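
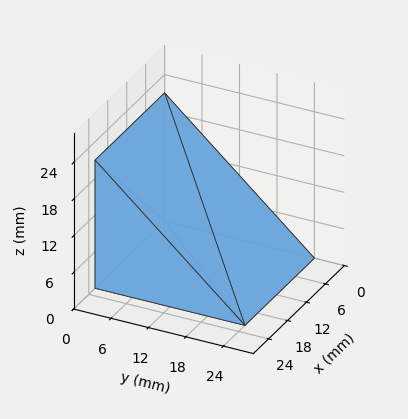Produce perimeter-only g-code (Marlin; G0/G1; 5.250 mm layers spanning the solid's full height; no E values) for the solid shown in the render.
Reading the render: the shape is a wedge (ramp): 22 × 24 mm base, rising to 21 mm along the y=0 edge and sloping linearly to z=0 at y=24 (dimensions read to the nearest mm from the axis ticks). For the g-code, the solid's height is divided into equal slices at the stated Δz and each level perimeter traced with G1 moves after a G0 lift.

; perimeter-only toolpath
G21 ; units = mm
G90 ; absolute positioning
G28 ; home
; layer 1
G0 Z5.250
G0 X0.000 Y0.000
G1 X22.000 Y0.000
G1 X22.000 Y18.000
G1 X0.000 Y18.000
G1 X0.000 Y0.000
; layer 2
G0 Z10.500
G0 X0.000 Y0.000
G1 X22.000 Y0.000
G1 X22.000 Y12.000
G1 X0.000 Y12.000
G1 X0.000 Y0.000
; layer 3
G0 Z15.750
G0 X0.000 Y0.000
G1 X22.000 Y0.000
G1 X22.000 Y6.000
G1 X0.000 Y6.000
G1 X0.000 Y0.000
M2 ; end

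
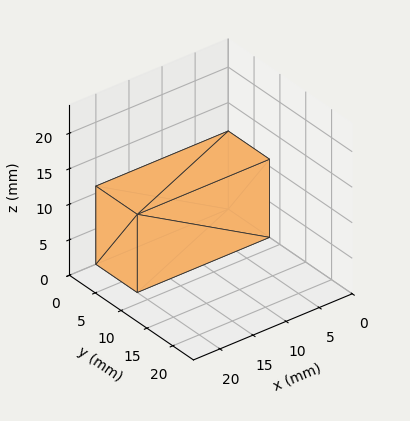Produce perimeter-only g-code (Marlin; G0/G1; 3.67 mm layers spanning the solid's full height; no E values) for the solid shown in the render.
Reading the render: the shape is a rectangular box, roughly 20 × 8 mm footprint and 11 mm tall (dimensions read to the nearest mm from the axis ticks). For the g-code, the solid's height is divided into equal slices at the stated Δz and each level perimeter traced with G1 moves after a G0 lift.

; perimeter-only toolpath
G21 ; units = mm
G90 ; absolute positioning
G28 ; home
; layer 1
G0 Z3.67
G0 X0.00 Y0.00
G1 X20.00 Y0.00
G1 X20.00 Y8.00
G1 X0.00 Y8.00
G1 X0.00 Y0.00
; layer 2
G0 Z7.33
G0 X0.00 Y0.00
G1 X20.00 Y0.00
G1 X20.00 Y8.00
G1 X0.00 Y8.00
G1 X0.00 Y0.00
; layer 3
G0 Z11.00
G0 X0.00 Y0.00
G1 X20.00 Y0.00
G1 X20.00 Y8.00
G1 X0.00 Y8.00
G1 X0.00 Y0.00
M2 ; end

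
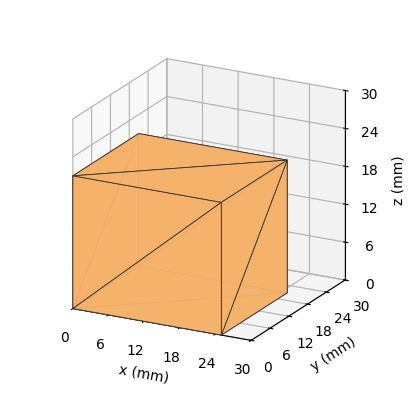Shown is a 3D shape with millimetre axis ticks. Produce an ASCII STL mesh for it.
Reading the render: the shape is a rectangular box, roughly 25 × 21 mm footprint and 21 mm tall (dimensions read to the nearest mm from the axis ticks). For the STL, each face is triangulated and given an outward normal.

solid part
  facet normal 0.0000 0.0000 -1.0000
    outer loop
      vertex 25.0 21.0 0.0
      vertex 25.0 0.0 0.0
      vertex 0.0 0.0 0.0
    endloop
  endfacet
  facet normal 0.0000 0.0000 -1.0000
    outer loop
      vertex 0.0 21.0 0.0
      vertex 25.0 21.0 0.0
      vertex 0.0 0.0 0.0
    endloop
  endfacet
  facet normal 0.0000 0.0000 1.0000
    outer loop
      vertex 0.0 0.0 21.0
      vertex 25.0 0.0 21.0
      vertex 25.0 21.0 21.0
    endloop
  endfacet
  facet normal 0.0000 0.0000 1.0000
    outer loop
      vertex 0.0 0.0 21.0
      vertex 25.0 21.0 21.0
      vertex 0.0 21.0 21.0
    endloop
  endfacet
  facet normal 0.0000 -1.0000 0.0000
    outer loop
      vertex 0.0 0.0 0.0
      vertex 25.0 0.0 0.0
      vertex 25.0 0.0 21.0
    endloop
  endfacet
  facet normal 0.0000 -1.0000 0.0000
    outer loop
      vertex 0.0 0.0 0.0
      vertex 25.0 0.0 21.0
      vertex 0.0 0.0 21.0
    endloop
  endfacet
  facet normal 0.0000 1.0000 0.0000
    outer loop
      vertex 25.0 21.0 21.0
      vertex 25.0 21.0 0.0
      vertex 0.0 21.0 0.0
    endloop
  endfacet
  facet normal 0.0000 1.0000 0.0000
    outer loop
      vertex 0.0 21.0 21.0
      vertex 25.0 21.0 21.0
      vertex 0.0 21.0 0.0
    endloop
  endfacet
  facet normal -1.0000 0.0000 0.0000
    outer loop
      vertex 0.0 21.0 21.0
      vertex 0.0 21.0 0.0
      vertex 0.0 0.0 0.0
    endloop
  endfacet
  facet normal -1.0000 0.0000 0.0000
    outer loop
      vertex 0.0 0.0 21.0
      vertex 0.0 21.0 21.0
      vertex 0.0 0.0 0.0
    endloop
  endfacet
  facet normal 1.0000 0.0000 0.0000
    outer loop
      vertex 25.0 0.0 0.0
      vertex 25.0 21.0 0.0
      vertex 25.0 21.0 21.0
    endloop
  endfacet
  facet normal 1.0000 0.0000 0.0000
    outer loop
      vertex 25.0 0.0 0.0
      vertex 25.0 21.0 21.0
      vertex 25.0 0.0 21.0
    endloop
  endfacet
endsolid part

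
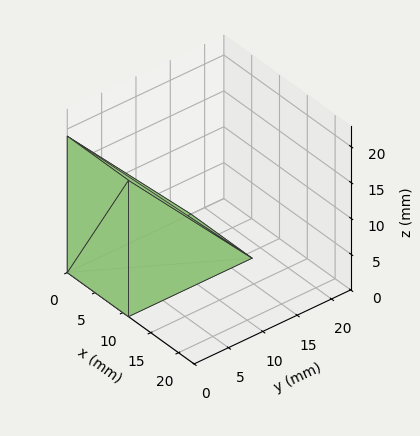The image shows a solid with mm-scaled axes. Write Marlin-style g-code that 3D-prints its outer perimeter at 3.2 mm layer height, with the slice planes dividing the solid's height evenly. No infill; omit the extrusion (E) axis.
Reading the render: the shape is a wedge (ramp): 11 × 18 mm base, rising to 19 mm along the y=0 edge and sloping linearly to z=0 at y=18 (dimensions read to the nearest mm from the axis ticks). For the g-code, the solid's height is divided into equal slices at the stated Δz and each level perimeter traced with G1 moves after a G0 lift.

; perimeter-only toolpath
G21 ; units = mm
G90 ; absolute positioning
G28 ; home
; layer 1
G0 Z3.2
G0 X0.0 Y0.0
G1 X11.0 Y0.0
G1 X11.0 Y15.0
G1 X0.0 Y15.0
G1 X0.0 Y0.0
; layer 2
G0 Z6.3
G0 X0.0 Y0.0
G1 X11.0 Y0.0
G1 X11.0 Y12.0
G1 X0.0 Y12.0
G1 X0.0 Y0.0
; layer 3
G0 Z9.5
G0 X0.0 Y0.0
G1 X11.0 Y0.0
G1 X11.0 Y9.0
G1 X0.0 Y9.0
G1 X0.0 Y0.0
; layer 4
G0 Z12.7
G0 X0.0 Y0.0
G1 X11.0 Y0.0
G1 X11.0 Y6.0
G1 X0.0 Y6.0
G1 X0.0 Y0.0
; layer 5
G0 Z15.8
G0 X0.0 Y0.0
G1 X11.0 Y0.0
G1 X11.0 Y3.0
G1 X0.0 Y3.0
G1 X0.0 Y0.0
M2 ; end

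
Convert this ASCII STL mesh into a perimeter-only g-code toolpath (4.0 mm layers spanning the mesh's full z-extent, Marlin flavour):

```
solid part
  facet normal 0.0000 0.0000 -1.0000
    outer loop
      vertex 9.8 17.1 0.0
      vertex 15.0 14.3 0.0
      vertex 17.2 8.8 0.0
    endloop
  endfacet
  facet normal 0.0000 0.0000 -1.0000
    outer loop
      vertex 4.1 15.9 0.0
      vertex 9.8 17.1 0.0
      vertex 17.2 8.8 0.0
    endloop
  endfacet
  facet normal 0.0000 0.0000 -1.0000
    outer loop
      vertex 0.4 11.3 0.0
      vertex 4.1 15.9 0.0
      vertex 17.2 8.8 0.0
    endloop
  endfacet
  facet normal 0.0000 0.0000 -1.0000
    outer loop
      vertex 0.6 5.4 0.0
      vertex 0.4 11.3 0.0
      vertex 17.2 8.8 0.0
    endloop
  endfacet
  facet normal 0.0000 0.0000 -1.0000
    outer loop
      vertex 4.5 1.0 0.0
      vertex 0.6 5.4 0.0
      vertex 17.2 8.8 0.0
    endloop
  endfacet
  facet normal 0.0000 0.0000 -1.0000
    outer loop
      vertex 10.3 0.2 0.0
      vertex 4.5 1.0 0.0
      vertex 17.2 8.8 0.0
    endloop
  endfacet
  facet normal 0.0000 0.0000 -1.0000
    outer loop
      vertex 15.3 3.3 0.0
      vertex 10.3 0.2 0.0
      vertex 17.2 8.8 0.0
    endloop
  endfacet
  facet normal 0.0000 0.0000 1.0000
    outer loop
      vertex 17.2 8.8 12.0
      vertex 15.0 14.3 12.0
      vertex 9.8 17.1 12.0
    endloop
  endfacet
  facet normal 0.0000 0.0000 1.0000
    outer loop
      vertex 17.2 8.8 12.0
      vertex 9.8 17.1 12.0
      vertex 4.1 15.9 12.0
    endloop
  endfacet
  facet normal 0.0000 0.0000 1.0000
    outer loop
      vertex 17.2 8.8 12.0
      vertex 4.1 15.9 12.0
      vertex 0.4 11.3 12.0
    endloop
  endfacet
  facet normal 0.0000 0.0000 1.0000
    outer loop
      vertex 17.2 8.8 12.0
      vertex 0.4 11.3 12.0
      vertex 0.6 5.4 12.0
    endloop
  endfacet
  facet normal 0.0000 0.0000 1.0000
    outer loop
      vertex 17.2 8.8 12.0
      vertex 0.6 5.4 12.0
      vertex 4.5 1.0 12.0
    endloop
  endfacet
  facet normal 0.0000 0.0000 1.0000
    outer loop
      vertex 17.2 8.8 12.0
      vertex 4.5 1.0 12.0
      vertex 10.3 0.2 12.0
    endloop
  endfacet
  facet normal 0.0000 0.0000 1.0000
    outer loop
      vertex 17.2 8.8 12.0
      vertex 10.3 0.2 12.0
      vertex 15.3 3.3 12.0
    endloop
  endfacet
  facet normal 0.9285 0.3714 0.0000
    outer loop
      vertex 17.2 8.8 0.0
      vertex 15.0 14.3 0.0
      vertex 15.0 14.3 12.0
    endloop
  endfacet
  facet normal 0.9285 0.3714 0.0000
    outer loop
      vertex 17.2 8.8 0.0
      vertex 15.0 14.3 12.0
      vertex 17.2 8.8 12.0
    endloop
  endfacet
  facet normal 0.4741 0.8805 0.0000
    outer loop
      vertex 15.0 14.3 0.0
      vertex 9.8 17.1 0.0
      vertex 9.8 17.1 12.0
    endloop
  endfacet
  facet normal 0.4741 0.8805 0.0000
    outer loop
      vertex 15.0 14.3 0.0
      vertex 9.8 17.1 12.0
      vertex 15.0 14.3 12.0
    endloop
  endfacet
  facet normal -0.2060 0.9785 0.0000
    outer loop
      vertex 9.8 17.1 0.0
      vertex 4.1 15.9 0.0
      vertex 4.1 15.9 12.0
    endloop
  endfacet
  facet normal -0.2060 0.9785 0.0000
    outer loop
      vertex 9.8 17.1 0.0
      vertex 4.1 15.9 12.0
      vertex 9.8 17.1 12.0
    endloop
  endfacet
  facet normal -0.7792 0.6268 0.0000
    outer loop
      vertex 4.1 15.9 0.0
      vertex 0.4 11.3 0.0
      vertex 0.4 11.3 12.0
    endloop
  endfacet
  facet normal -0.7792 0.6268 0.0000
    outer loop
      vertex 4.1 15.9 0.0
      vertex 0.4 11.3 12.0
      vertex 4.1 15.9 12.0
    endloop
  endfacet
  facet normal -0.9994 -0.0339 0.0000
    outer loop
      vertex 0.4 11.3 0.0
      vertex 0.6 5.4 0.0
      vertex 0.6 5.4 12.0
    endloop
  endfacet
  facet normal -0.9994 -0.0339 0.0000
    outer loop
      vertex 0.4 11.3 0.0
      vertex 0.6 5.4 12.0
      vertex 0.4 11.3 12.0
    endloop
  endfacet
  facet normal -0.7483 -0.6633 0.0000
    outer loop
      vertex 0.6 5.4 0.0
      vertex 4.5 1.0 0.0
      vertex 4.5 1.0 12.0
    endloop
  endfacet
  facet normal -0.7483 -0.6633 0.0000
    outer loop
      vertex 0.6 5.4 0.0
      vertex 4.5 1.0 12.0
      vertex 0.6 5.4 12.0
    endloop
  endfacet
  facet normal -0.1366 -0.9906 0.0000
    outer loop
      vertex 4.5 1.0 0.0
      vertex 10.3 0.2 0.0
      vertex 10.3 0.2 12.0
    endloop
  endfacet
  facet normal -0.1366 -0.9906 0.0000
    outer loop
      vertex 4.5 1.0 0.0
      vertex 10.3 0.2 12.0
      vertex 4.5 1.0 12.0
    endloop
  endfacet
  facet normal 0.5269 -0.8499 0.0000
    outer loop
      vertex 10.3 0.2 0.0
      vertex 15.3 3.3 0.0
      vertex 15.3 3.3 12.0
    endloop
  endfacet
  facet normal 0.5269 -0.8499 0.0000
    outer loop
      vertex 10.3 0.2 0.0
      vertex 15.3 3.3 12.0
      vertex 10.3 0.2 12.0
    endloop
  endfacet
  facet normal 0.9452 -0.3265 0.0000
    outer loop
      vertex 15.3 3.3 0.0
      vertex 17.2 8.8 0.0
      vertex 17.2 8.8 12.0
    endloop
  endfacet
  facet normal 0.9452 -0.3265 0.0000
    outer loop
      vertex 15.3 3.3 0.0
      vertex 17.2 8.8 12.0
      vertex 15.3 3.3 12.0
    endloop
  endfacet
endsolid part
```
; perimeter-only toolpath
G21 ; units = mm
G90 ; absolute positioning
G28 ; home
; layer 1
G0 Z4.0
G0 X17.2 Y8.8
G1 X15.0 Y14.3
G1 X9.8 Y17.1
G1 X4.1 Y15.9
G1 X0.4 Y11.3
G1 X0.6 Y5.4
G1 X4.5 Y1.0
G1 X10.3 Y0.2
G1 X15.3 Y3.3
G1 X17.2 Y8.8
; layer 2
G0 Z8.0
G0 X17.2 Y8.8
G1 X15.0 Y14.3
G1 X9.8 Y17.1
G1 X4.1 Y15.9
G1 X0.4 Y11.3
G1 X0.6 Y5.4
G1 X4.5 Y1.0
G1 X10.3 Y0.2
G1 X15.3 Y3.3
G1 X17.2 Y8.8
; layer 3
G0 Z12.0
G0 X17.2 Y8.8
G1 X15.0 Y14.3
G1 X9.8 Y17.1
G1 X4.1 Y15.9
G1 X0.4 Y11.3
G1 X0.6 Y5.4
G1 X4.5 Y1.0
G1 X10.3 Y0.2
G1 X15.3 Y3.3
G1 X17.2 Y8.8
M2 ; end

The solid is a regular 9-sided prism (a cylinder approximated with 9 flat sides), circumscribed radius ≈ 8.6 mm, height ≈ 12 mm. Slicing at Δz = 4.0 mm — 3 equal slices spanning the solid's height, so layer i sits at z = i·h/3 — gives 3 non-empty perimeters. Each is a 9-segment closed polygon; G0 lifts to the layer z and rapids to the start vertex, then G1 traces the edges.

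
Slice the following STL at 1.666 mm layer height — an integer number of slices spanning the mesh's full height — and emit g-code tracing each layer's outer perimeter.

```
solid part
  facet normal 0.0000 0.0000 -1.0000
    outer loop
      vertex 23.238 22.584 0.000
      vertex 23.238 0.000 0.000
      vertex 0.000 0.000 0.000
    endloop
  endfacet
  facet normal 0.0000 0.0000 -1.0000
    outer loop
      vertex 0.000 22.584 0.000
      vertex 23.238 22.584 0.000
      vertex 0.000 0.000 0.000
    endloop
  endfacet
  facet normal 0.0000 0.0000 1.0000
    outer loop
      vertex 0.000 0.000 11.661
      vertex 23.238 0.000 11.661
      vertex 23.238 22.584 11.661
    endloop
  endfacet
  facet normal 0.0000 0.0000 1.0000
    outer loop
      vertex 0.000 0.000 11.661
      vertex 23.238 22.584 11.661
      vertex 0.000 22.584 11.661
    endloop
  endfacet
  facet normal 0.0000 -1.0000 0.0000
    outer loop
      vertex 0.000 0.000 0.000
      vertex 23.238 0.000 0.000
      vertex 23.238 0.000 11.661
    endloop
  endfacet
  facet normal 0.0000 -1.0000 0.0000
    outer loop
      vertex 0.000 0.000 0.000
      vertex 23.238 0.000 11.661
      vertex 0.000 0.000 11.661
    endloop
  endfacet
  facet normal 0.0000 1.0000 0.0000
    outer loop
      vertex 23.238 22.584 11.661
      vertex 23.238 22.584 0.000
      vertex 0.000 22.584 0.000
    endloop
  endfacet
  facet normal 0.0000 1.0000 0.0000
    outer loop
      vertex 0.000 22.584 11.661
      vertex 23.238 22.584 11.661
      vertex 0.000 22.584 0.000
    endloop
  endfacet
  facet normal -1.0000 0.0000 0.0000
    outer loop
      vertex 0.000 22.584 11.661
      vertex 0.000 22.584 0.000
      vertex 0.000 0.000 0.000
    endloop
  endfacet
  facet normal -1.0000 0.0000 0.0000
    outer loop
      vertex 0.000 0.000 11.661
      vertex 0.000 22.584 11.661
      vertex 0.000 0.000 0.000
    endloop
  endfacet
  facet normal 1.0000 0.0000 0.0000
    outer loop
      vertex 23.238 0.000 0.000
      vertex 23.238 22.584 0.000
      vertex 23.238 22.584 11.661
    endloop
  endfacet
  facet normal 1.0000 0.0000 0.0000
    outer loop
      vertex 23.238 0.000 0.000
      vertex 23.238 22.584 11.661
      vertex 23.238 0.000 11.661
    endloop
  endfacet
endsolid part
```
; perimeter-only toolpath
G21 ; units = mm
G90 ; absolute positioning
G28 ; home
; layer 1
G0 Z1.666
G0 X0.000 Y0.000
G1 X23.238 Y0.000
G1 X23.238 Y22.584
G1 X0.000 Y22.584
G1 X0.000 Y0.000
; layer 2
G0 Z3.332
G0 X0.000 Y0.000
G1 X23.238 Y0.000
G1 X23.238 Y22.584
G1 X0.000 Y22.584
G1 X0.000 Y0.000
; layer 3
G0 Z4.998
G0 X0.000 Y0.000
G1 X23.238 Y0.000
G1 X23.238 Y22.584
G1 X0.000 Y22.584
G1 X0.000 Y0.000
; layer 4
G0 Z6.663
G0 X0.000 Y0.000
G1 X23.238 Y0.000
G1 X23.238 Y22.584
G1 X0.000 Y22.584
G1 X0.000 Y0.000
; layer 5
G0 Z8.329
G0 X0.000 Y0.000
G1 X23.238 Y0.000
G1 X23.238 Y22.584
G1 X0.000 Y22.584
G1 X0.000 Y0.000
; layer 6
G0 Z9.995
G0 X0.000 Y0.000
G1 X23.238 Y0.000
G1 X23.238 Y22.584
G1 X0.000 Y22.584
G1 X0.000 Y0.000
; layer 7
G0 Z11.661
G0 X0.000 Y0.000
G1 X23.238 Y0.000
G1 X23.238 Y22.584
G1 X0.000 Y22.584
G1 X0.000 Y0.000
M2 ; end

The solid is a rectangular box, roughly 23.2 × 22.6 mm footprint and 11.7 mm tall. Slicing at Δz = 1.666 mm — 7 equal slices spanning the solid's height, so layer i sits at z = i·h/7 — gives 7 non-empty perimeters. Each is a 4-segment closed polygon; G0 lifts to the layer z and rapids to the start vertex, then G1 traces the edges.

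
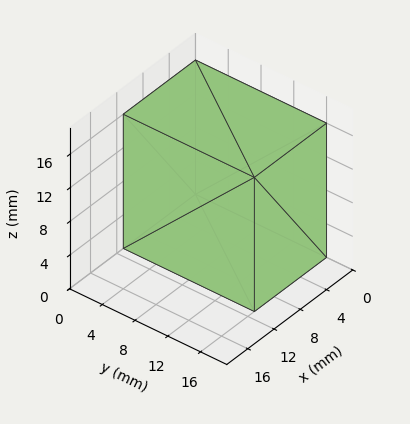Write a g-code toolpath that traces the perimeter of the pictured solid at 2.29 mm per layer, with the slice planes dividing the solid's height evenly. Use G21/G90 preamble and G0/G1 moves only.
Reading the render: the shape is a rectangular box, roughly 11 × 16 mm footprint and 16 mm tall (dimensions read to the nearest mm from the axis ticks). For the g-code, the solid's height is divided into equal slices at the stated Δz and each level perimeter traced with G1 moves after a G0 lift.

; perimeter-only toolpath
G21 ; units = mm
G90 ; absolute positioning
G28 ; home
; layer 1
G0 Z2.29
G0 X0.00 Y0.00
G1 X11.00 Y0.00
G1 X11.00 Y16.00
G1 X0.00 Y16.00
G1 X0.00 Y0.00
; layer 2
G0 Z4.57
G0 X0.00 Y0.00
G1 X11.00 Y0.00
G1 X11.00 Y16.00
G1 X0.00 Y16.00
G1 X0.00 Y0.00
; layer 3
G0 Z6.86
G0 X0.00 Y0.00
G1 X11.00 Y0.00
G1 X11.00 Y16.00
G1 X0.00 Y16.00
G1 X0.00 Y0.00
; layer 4
G0 Z9.14
G0 X0.00 Y0.00
G1 X11.00 Y0.00
G1 X11.00 Y16.00
G1 X0.00 Y16.00
G1 X0.00 Y0.00
; layer 5
G0 Z11.43
G0 X0.00 Y0.00
G1 X11.00 Y0.00
G1 X11.00 Y16.00
G1 X0.00 Y16.00
G1 X0.00 Y0.00
; layer 6
G0 Z13.71
G0 X0.00 Y0.00
G1 X11.00 Y0.00
G1 X11.00 Y16.00
G1 X0.00 Y16.00
G1 X0.00 Y0.00
; layer 7
G0 Z16.00
G0 X0.00 Y0.00
G1 X11.00 Y0.00
G1 X11.00 Y16.00
G1 X0.00 Y16.00
G1 X0.00 Y0.00
M2 ; end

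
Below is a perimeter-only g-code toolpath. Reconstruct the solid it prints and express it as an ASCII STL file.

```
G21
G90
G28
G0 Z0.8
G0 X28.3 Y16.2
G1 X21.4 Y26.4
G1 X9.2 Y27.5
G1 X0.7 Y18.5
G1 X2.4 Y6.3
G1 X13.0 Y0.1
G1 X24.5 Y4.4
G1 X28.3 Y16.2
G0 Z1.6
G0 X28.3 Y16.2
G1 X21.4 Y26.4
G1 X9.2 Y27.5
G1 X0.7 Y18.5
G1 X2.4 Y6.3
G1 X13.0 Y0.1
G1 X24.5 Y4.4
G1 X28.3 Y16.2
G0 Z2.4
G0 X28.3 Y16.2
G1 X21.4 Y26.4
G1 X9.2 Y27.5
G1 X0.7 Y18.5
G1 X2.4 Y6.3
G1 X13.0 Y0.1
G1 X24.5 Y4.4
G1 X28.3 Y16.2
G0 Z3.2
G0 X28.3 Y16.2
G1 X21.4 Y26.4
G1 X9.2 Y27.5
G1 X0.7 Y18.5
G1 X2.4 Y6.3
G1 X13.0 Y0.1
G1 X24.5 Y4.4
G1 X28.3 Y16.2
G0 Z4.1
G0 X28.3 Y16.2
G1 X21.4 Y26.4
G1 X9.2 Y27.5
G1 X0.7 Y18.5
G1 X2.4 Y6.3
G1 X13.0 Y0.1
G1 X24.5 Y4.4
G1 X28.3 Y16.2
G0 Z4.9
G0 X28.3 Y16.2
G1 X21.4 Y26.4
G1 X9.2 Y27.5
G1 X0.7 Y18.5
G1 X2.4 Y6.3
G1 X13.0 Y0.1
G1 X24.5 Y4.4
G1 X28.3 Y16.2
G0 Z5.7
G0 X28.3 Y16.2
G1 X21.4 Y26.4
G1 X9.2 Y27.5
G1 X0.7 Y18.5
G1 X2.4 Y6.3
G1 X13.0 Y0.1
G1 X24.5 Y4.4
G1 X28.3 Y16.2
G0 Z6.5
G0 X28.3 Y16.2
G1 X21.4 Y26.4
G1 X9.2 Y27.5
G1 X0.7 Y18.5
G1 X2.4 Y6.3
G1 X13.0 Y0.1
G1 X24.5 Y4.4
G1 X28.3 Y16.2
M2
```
solid part
  facet normal 0.0000 0.0000 -1.0000
    outer loop
      vertex 9.2 27.5 0.0
      vertex 21.4 26.4 0.0
      vertex 28.3 16.2 0.0
    endloop
  endfacet
  facet normal 0.0000 0.0000 -1.0000
    outer loop
      vertex 0.7 18.5 0.0
      vertex 9.2 27.5 0.0
      vertex 28.3 16.2 0.0
    endloop
  endfacet
  facet normal 0.0000 0.0000 -1.0000
    outer loop
      vertex 2.4 6.3 0.0
      vertex 0.7 18.5 0.0
      vertex 28.3 16.2 0.0
    endloop
  endfacet
  facet normal 0.0000 0.0000 -1.0000
    outer loop
      vertex 13.0 0.1 0.0
      vertex 2.4 6.3 0.0
      vertex 28.3 16.2 0.0
    endloop
  endfacet
  facet normal 0.0000 0.0000 -1.0000
    outer loop
      vertex 24.5 4.4 0.0
      vertex 13.0 0.1 0.0
      vertex 28.3 16.2 0.0
    endloop
  endfacet
  facet normal 0.0000 0.0000 1.0000
    outer loop
      vertex 28.3 16.2 6.5
      vertex 21.4 26.4 6.5
      vertex 9.2 27.5 6.5
    endloop
  endfacet
  facet normal 0.0000 0.0000 1.0000
    outer loop
      vertex 28.3 16.2 6.5
      vertex 9.2 27.5 6.5
      vertex 0.7 18.5 6.5
    endloop
  endfacet
  facet normal 0.0000 0.0000 1.0000
    outer loop
      vertex 28.3 16.2 6.5
      vertex 0.7 18.5 6.5
      vertex 2.4 6.3 6.5
    endloop
  endfacet
  facet normal 0.0000 0.0000 1.0000
    outer loop
      vertex 28.3 16.2 6.5
      vertex 2.4 6.3 6.5
      vertex 13.0 0.1 6.5
    endloop
  endfacet
  facet normal 0.0000 0.0000 1.0000
    outer loop
      vertex 28.3 16.2 6.5
      vertex 13.0 0.1 6.5
      vertex 24.5 4.4 6.5
    endloop
  endfacet
  facet normal 0.8283 0.5603 0.0000
    outer loop
      vertex 28.3 16.2 0.0
      vertex 21.4 26.4 0.0
      vertex 21.4 26.4 6.5
    endloop
  endfacet
  facet normal 0.8283 0.5603 0.0000
    outer loop
      vertex 28.3 16.2 0.0
      vertex 21.4 26.4 6.5
      vertex 28.3 16.2 6.5
    endloop
  endfacet
  facet normal 0.0898 0.9960 0.0000
    outer loop
      vertex 21.4 26.4 0.0
      vertex 9.2 27.5 0.0
      vertex 9.2 27.5 6.5
    endloop
  endfacet
  facet normal 0.0898 0.9960 0.0000
    outer loop
      vertex 21.4 26.4 0.0
      vertex 9.2 27.5 6.5
      vertex 21.4 26.4 6.5
    endloop
  endfacet
  facet normal -0.7270 0.6866 0.0000
    outer loop
      vertex 9.2 27.5 0.0
      vertex 0.7 18.5 0.0
      vertex 0.7 18.5 6.5
    endloop
  endfacet
  facet normal -0.7270 0.6866 0.0000
    outer loop
      vertex 9.2 27.5 0.0
      vertex 0.7 18.5 6.5
      vertex 9.2 27.5 6.5
    endloop
  endfacet
  facet normal -0.9904 -0.1380 0.0000
    outer loop
      vertex 0.7 18.5 0.0
      vertex 2.4 6.3 0.0
      vertex 2.4 6.3 6.5
    endloop
  endfacet
  facet normal -0.9904 -0.1380 0.0000
    outer loop
      vertex 0.7 18.5 0.0
      vertex 2.4 6.3 6.5
      vertex 0.7 18.5 6.5
    endloop
  endfacet
  facet normal -0.5049 -0.8632 0.0000
    outer loop
      vertex 2.4 6.3 0.0
      vertex 13.0 0.1 0.0
      vertex 13.0 0.1 6.5
    endloop
  endfacet
  facet normal -0.5049 -0.8632 0.0000
    outer loop
      vertex 2.4 6.3 0.0
      vertex 13.0 0.1 6.5
      vertex 2.4 6.3 6.5
    endloop
  endfacet
  facet normal 0.3502 -0.9367 0.0000
    outer loop
      vertex 13.0 0.1 0.0
      vertex 24.5 4.4 0.0
      vertex 24.5 4.4 6.5
    endloop
  endfacet
  facet normal 0.3502 -0.9367 0.0000
    outer loop
      vertex 13.0 0.1 0.0
      vertex 24.5 4.4 6.5
      vertex 13.0 0.1 6.5
    endloop
  endfacet
  facet normal 0.9519 -0.3065 0.0000
    outer loop
      vertex 24.5 4.4 0.0
      vertex 28.3 16.2 0.0
      vertex 28.3 16.2 6.5
    endloop
  endfacet
  facet normal 0.9519 -0.3065 0.0000
    outer loop
      vertex 24.5 4.4 0.0
      vertex 28.3 16.2 6.5
      vertex 24.5 4.4 6.5
    endloop
  endfacet
endsolid part

The G0 Z moves step by Δz≈0.8 mm. Every layer's G1 loop is the same polygon, so the solid is a straight extrusion of it from z=0 to z≈6.5. Closing with flat bottom and top caps and triangulating gives 24 facets — a regular 7-sided prism (a cylinder approximated with 7 flat sides), circumscribed radius ≈ 14.2 mm, height ≈ 6.5 mm.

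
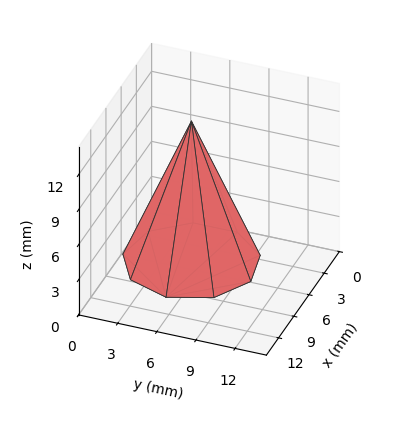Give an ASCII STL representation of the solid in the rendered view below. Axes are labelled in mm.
Reading the render: the shape is a regular 9-sided pyramid, base circumscribed radius ≈ 5 mm, apex at z ≈ 12 mm (dimensions read to the nearest mm from the axis ticks). For the STL, each face is triangulated and given an outward normal.

solid part
  facet normal 0.0000 0.0000 -1.0000
    outer loop
      vertex 5.9 9.9 0.0
      vertex 8.8 8.2 0.0
      vertex 10.0 5.0 0.0
    endloop
  endfacet
  facet normal 0.0000 0.0000 -1.0000
    outer loop
      vertex 2.5 9.3 0.0
      vertex 5.9 9.9 0.0
      vertex 10.0 5.0 0.0
    endloop
  endfacet
  facet normal 0.0000 0.0000 -1.0000
    outer loop
      vertex 0.3 6.7 0.0
      vertex 2.5 9.3 0.0
      vertex 10.0 5.0 0.0
    endloop
  endfacet
  facet normal 0.0000 0.0000 -1.0000
    outer loop
      vertex 0.3 3.3 0.0
      vertex 0.3 6.7 0.0
      vertex 10.0 5.0 0.0
    endloop
  endfacet
  facet normal 0.0000 0.0000 -1.0000
    outer loop
      vertex 2.5 0.7 0.0
      vertex 0.3 3.3 0.0
      vertex 10.0 5.0 0.0
    endloop
  endfacet
  facet normal 0.0000 0.0000 -1.0000
    outer loop
      vertex 5.9 0.1 0.0
      vertex 2.5 0.7 0.0
      vertex 10.0 5.0 0.0
    endloop
  endfacet
  facet normal 0.0000 0.0000 -1.0000
    outer loop
      vertex 8.8 1.8 0.0
      vertex 5.9 0.1 0.0
      vertex 10.0 5.0 0.0
    endloop
  endfacet
  facet normal 0.8723 0.3271 0.3635
    outer loop
      vertex 10.0 5.0 0.0
      vertex 8.8 8.2 0.0
      vertex 5.0 5.0 12.0
    endloop
  endfacet
  facet normal 0.4711 0.8037 0.3635
    outer loop
      vertex 8.8 8.2 0.0
      vertex 5.9 9.9 0.0
      vertex 5.0 5.0 12.0
    endloop
  endfacet
  facet normal -0.1620 0.9178 0.3626
    outer loop
      vertex 5.9 9.9 0.0
      vertex 2.5 9.3 0.0
      vertex 5.0 5.0 12.0
    endloop
  endfacet
  facet normal -0.7111 0.6017 0.3638
    outer loop
      vertex 2.5 9.3 0.0
      vertex 0.3 6.7 0.0
      vertex 5.0 5.0 12.0
    endloop
  endfacet
  facet normal -0.9311 0.0000 0.3647
    outer loop
      vertex 0.3 6.7 0.0
      vertex 0.3 3.3 0.0
      vertex 5.0 5.0 12.0
    endloop
  endfacet
  facet normal -0.7111 -0.6017 0.3638
    outer loop
      vertex 0.3 3.3 0.0
      vertex 2.5 0.7 0.0
      vertex 5.0 5.0 12.0
    endloop
  endfacet
  facet normal -0.1620 -0.9178 0.3626
    outer loop
      vertex 2.5 0.7 0.0
      vertex 5.9 0.1 0.0
      vertex 5.0 5.0 12.0
    endloop
  endfacet
  facet normal 0.4711 -0.8037 0.3635
    outer loop
      vertex 5.9 0.1 0.0
      vertex 8.8 1.8 0.0
      vertex 5.0 5.0 12.0
    endloop
  endfacet
  facet normal 0.8723 -0.3271 0.3635
    outer loop
      vertex 8.8 1.8 0.0
      vertex 10.0 5.0 0.0
      vertex 5.0 5.0 12.0
    endloop
  endfacet
endsolid part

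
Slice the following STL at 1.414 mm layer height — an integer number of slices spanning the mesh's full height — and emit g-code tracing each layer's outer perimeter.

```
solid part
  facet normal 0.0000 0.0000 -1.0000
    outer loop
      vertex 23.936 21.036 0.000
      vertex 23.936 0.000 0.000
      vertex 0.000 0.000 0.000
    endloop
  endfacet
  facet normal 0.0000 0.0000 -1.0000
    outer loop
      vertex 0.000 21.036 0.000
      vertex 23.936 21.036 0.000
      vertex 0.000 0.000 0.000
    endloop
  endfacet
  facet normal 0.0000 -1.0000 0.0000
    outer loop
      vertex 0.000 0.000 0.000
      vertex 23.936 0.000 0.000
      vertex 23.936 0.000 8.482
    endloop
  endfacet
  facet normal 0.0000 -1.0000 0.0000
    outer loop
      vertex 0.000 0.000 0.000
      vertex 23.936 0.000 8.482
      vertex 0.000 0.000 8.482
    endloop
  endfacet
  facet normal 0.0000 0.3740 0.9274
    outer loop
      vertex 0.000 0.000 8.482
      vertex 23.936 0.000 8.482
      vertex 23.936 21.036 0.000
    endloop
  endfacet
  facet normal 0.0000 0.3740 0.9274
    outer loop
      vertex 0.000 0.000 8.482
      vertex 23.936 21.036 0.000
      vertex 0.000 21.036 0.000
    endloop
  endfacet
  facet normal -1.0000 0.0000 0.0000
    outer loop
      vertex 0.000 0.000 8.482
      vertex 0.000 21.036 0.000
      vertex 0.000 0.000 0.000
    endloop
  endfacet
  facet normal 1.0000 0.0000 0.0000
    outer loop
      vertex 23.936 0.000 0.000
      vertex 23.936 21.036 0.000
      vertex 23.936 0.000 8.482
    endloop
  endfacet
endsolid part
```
; perimeter-only toolpath
G21 ; units = mm
G90 ; absolute positioning
G28 ; home
; layer 1
G0 Z1.414
G0 X0.000 Y0.000
G1 X23.936 Y0.000
G1 X23.936 Y17.530
G1 X0.000 Y17.530
G1 X0.000 Y0.000
; layer 2
G0 Z2.827
G0 X0.000 Y0.000
G1 X23.936 Y0.000
G1 X23.936 Y14.024
G1 X0.000 Y14.024
G1 X0.000 Y0.000
; layer 3
G0 Z4.241
G0 X0.000 Y0.000
G1 X23.936 Y0.000
G1 X23.936 Y10.518
G1 X0.000 Y10.518
G1 X0.000 Y0.000
; layer 4
G0 Z5.655
G0 X0.000 Y0.000
G1 X23.936 Y0.000
G1 X23.936 Y7.012
G1 X0.000 Y7.012
G1 X0.000 Y0.000
; layer 5
G0 Z7.068
G0 X0.000 Y0.000
G1 X23.936 Y0.000
G1 X23.936 Y3.506
G1 X0.000 Y3.506
G1 X0.000 Y0.000
M2 ; end

The solid is a wedge (ramp): 23.9 × 21 mm base, rising to 8.48 mm along the y=0 edge and sloping linearly to z=0 at y=21. Slicing at Δz = 1.414 mm — 6 equal slices spanning the solid's height, so layer i sits at z = i·h/6 — gives 5 non-empty perimeters. Each is a 4-segment closed polygon; G0 lifts to the layer z and rapids to the start vertex, then G1 traces the edges. The cross-section shrinks linearly with z (the slice at the apex is degenerate and omitted).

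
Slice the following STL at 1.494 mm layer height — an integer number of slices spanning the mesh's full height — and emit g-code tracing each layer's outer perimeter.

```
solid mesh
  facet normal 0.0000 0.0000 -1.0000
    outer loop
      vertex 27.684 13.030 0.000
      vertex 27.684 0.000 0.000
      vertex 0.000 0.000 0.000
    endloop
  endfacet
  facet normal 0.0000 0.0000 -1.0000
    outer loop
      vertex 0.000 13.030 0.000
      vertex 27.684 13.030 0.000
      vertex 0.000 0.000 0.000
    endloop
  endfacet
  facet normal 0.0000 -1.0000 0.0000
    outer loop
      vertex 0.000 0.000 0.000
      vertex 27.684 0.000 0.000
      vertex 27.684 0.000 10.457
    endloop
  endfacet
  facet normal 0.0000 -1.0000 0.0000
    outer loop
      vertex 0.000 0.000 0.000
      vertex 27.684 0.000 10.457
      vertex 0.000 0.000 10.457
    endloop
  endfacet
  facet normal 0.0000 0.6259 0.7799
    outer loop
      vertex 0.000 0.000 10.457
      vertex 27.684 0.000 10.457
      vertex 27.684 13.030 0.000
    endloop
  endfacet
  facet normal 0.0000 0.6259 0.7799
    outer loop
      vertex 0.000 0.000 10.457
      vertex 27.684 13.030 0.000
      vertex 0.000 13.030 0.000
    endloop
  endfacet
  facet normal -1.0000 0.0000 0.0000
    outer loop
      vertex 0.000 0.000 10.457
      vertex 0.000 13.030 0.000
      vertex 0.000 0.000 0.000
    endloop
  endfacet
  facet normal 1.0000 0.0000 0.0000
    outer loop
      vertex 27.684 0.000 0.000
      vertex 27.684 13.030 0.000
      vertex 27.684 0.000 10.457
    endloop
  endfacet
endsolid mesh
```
; perimeter-only toolpath
G21 ; units = mm
G90 ; absolute positioning
G28 ; home
; layer 1
G0 Z1.494
G0 X0.000 Y0.000
G1 X27.684 Y0.000
G1 X27.684 Y11.169
G1 X0.000 Y11.169
G1 X0.000 Y0.000
; layer 2
G0 Z2.988
G0 X0.000 Y0.000
G1 X27.684 Y0.000
G1 X27.684 Y9.307
G1 X0.000 Y9.307
G1 X0.000 Y0.000
; layer 3
G0 Z4.482
G0 X0.000 Y0.000
G1 X27.684 Y0.000
G1 X27.684 Y7.446
G1 X0.000 Y7.446
G1 X0.000 Y0.000
; layer 4
G0 Z5.975
G0 X0.000 Y0.000
G1 X27.684 Y0.000
G1 X27.684 Y5.584
G1 X0.000 Y5.584
G1 X0.000 Y0.000
; layer 5
G0 Z7.469
G0 X0.000 Y0.000
G1 X27.684 Y0.000
G1 X27.684 Y3.723
G1 X0.000 Y3.723
G1 X0.000 Y0.000
; layer 6
G0 Z8.963
G0 X0.000 Y0.000
G1 X27.684 Y0.000
G1 X27.684 Y1.861
G1 X0.000 Y1.861
G1 X0.000 Y0.000
M2 ; end

The solid is a wedge (ramp): 27.7 × 13 mm base, rising to 10.5 mm along the y=0 edge and sloping linearly to z=0 at y=13. Slicing at Δz = 1.494 mm — 7 equal slices spanning the solid's height, so layer i sits at z = i·h/7 — gives 6 non-empty perimeters. Each is a 4-segment closed polygon; G0 lifts to the layer z and rapids to the start vertex, then G1 traces the edges. The cross-section shrinks linearly with z (the slice at the apex is degenerate and omitted).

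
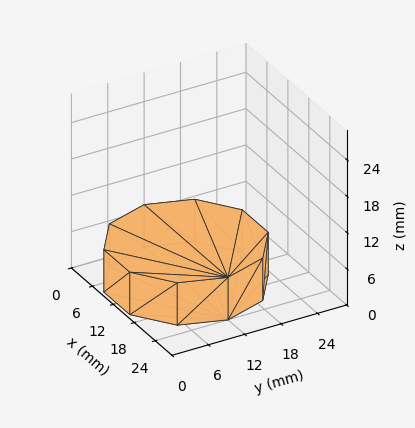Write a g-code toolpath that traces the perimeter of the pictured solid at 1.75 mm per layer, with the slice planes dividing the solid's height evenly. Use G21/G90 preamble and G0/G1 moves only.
Reading the render: the shape is a regular 10-sided prism (a cylinder approximated with 10 flat sides), circumscribed radius ≈ 12 mm, height ≈ 7 mm (dimensions read to the nearest mm from the axis ticks). For the g-code, the solid's height is divided into equal slices at the stated Δz and each level perimeter traced with G1 moves after a G0 lift.

; perimeter-only toolpath
G21 ; units = mm
G90 ; absolute positioning
G28 ; home
; layer 1
G0 Z1.75
G0 X24.00 Y12.00
G1 X21.71 Y19.05
G1 X15.71 Y23.41
G1 X8.29 Y23.41
G1 X2.29 Y19.05
G1 X0.00 Y12.00
G1 X2.29 Y4.95
G1 X8.29 Y0.59
G1 X15.71 Y0.59
G1 X21.71 Y4.95
G1 X24.00 Y12.00
; layer 2
G0 Z3.50
G0 X24.00 Y12.00
G1 X21.71 Y19.05
G1 X15.71 Y23.41
G1 X8.29 Y23.41
G1 X2.29 Y19.05
G1 X0.00 Y12.00
G1 X2.29 Y4.95
G1 X8.29 Y0.59
G1 X15.71 Y0.59
G1 X21.71 Y4.95
G1 X24.00 Y12.00
; layer 3
G0 Z5.25
G0 X24.00 Y12.00
G1 X21.71 Y19.05
G1 X15.71 Y23.41
G1 X8.29 Y23.41
G1 X2.29 Y19.05
G1 X0.00 Y12.00
G1 X2.29 Y4.95
G1 X8.29 Y0.59
G1 X15.71 Y0.59
G1 X21.71 Y4.95
G1 X24.00 Y12.00
; layer 4
G0 Z7.00
G0 X24.00 Y12.00
G1 X21.71 Y19.05
G1 X15.71 Y23.41
G1 X8.29 Y23.41
G1 X2.29 Y19.05
G1 X0.00 Y12.00
G1 X2.29 Y4.95
G1 X8.29 Y0.59
G1 X15.71 Y0.59
G1 X21.71 Y4.95
G1 X24.00 Y12.00
M2 ; end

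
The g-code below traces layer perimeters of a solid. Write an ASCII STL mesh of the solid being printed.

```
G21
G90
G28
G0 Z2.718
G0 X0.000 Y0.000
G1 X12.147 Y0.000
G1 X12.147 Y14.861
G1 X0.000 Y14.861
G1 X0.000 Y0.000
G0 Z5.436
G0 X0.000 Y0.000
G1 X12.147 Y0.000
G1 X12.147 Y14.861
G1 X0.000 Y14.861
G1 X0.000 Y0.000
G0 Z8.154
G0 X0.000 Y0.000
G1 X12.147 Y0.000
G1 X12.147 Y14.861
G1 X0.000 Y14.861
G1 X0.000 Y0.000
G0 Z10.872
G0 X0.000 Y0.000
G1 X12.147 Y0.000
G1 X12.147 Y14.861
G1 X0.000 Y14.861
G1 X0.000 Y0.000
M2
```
solid part
  facet normal 0.0000 0.0000 -1.0000
    outer loop
      vertex 12.147 14.861 0.000
      vertex 12.147 0.000 0.000
      vertex 0.000 0.000 0.000
    endloop
  endfacet
  facet normal 0.0000 0.0000 -1.0000
    outer loop
      vertex 0.000 14.861 0.000
      vertex 12.147 14.861 0.000
      vertex 0.000 0.000 0.000
    endloop
  endfacet
  facet normal 0.0000 0.0000 1.0000
    outer loop
      vertex 0.000 0.000 10.872
      vertex 12.147 0.000 10.872
      vertex 12.147 14.861 10.872
    endloop
  endfacet
  facet normal 0.0000 0.0000 1.0000
    outer loop
      vertex 0.000 0.000 10.872
      vertex 12.147 14.861 10.872
      vertex 0.000 14.861 10.872
    endloop
  endfacet
  facet normal 0.0000 -1.0000 0.0000
    outer loop
      vertex 0.000 0.000 0.000
      vertex 12.147 0.000 0.000
      vertex 12.147 0.000 10.872
    endloop
  endfacet
  facet normal 0.0000 -1.0000 0.0000
    outer loop
      vertex 0.000 0.000 0.000
      vertex 12.147 0.000 10.872
      vertex 0.000 0.000 10.872
    endloop
  endfacet
  facet normal 0.0000 1.0000 0.0000
    outer loop
      vertex 12.147 14.861 10.872
      vertex 12.147 14.861 0.000
      vertex 0.000 14.861 0.000
    endloop
  endfacet
  facet normal 0.0000 1.0000 0.0000
    outer loop
      vertex 0.000 14.861 10.872
      vertex 12.147 14.861 10.872
      vertex 0.000 14.861 0.000
    endloop
  endfacet
  facet normal -1.0000 0.0000 0.0000
    outer loop
      vertex 0.000 14.861 10.872
      vertex 0.000 14.861 0.000
      vertex 0.000 0.000 0.000
    endloop
  endfacet
  facet normal -1.0000 0.0000 0.0000
    outer loop
      vertex 0.000 0.000 10.872
      vertex 0.000 14.861 10.872
      vertex 0.000 0.000 0.000
    endloop
  endfacet
  facet normal 1.0000 0.0000 0.0000
    outer loop
      vertex 12.147 0.000 0.000
      vertex 12.147 14.861 0.000
      vertex 12.147 14.861 10.872
    endloop
  endfacet
  facet normal 1.0000 0.0000 0.0000
    outer loop
      vertex 12.147 0.000 0.000
      vertex 12.147 14.861 10.872
      vertex 12.147 0.000 10.872
    endloop
  endfacet
endsolid part

The G0 Z moves step by Δz≈2.718 mm. Every layer's G1 loop is the same polygon, so the solid is a straight extrusion of it from z=0 to z≈10.9. Closing with flat bottom and top caps and triangulating gives 12 facets — a rectangular box, roughly 12.1 × 14.9 mm footprint and 10.9 mm tall.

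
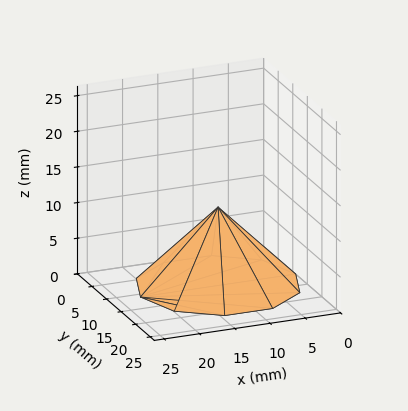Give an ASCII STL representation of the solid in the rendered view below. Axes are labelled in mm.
Reading the render: the shape is a regular 10-sided pyramid, base circumscribed radius ≈ 11 mm, apex at z ≈ 11 mm (dimensions read to the nearest mm from the axis ticks). For the STL, each face is triangulated and given an outward normal.

solid part
  facet normal 0.0000 0.0000 -1.0000
    outer loop
      vertex 14.4 21.5 0.0
      vertex 19.9 17.5 0.0
      vertex 22.0 11.0 0.0
    endloop
  endfacet
  facet normal 0.0000 0.0000 -1.0000
    outer loop
      vertex 7.6 21.5 0.0
      vertex 14.4 21.5 0.0
      vertex 22.0 11.0 0.0
    endloop
  endfacet
  facet normal 0.0000 0.0000 -1.0000
    outer loop
      vertex 2.1 17.5 0.0
      vertex 7.6 21.5 0.0
      vertex 22.0 11.0 0.0
    endloop
  endfacet
  facet normal 0.0000 0.0000 -1.0000
    outer loop
      vertex 0.0 11.0 0.0
      vertex 2.1 17.5 0.0
      vertex 22.0 11.0 0.0
    endloop
  endfacet
  facet normal 0.0000 0.0000 -1.0000
    outer loop
      vertex 2.1 4.5 0.0
      vertex 0.0 11.0 0.0
      vertex 22.0 11.0 0.0
    endloop
  endfacet
  facet normal 0.0000 0.0000 -1.0000
    outer loop
      vertex 7.6 0.5 0.0
      vertex 2.1 4.5 0.0
      vertex 22.0 11.0 0.0
    endloop
  endfacet
  facet normal 0.0000 0.0000 -1.0000
    outer loop
      vertex 14.4 0.5 0.0
      vertex 7.6 0.5 0.0
      vertex 22.0 11.0 0.0
    endloop
  endfacet
  facet normal 0.0000 0.0000 -1.0000
    outer loop
      vertex 19.9 4.5 0.0
      vertex 14.4 0.5 0.0
      vertex 22.0 11.0 0.0
    endloop
  endfacet
  facet normal 0.6893 0.2227 0.6893
    outer loop
      vertex 22.0 11.0 0.0
      vertex 19.9 17.5 0.0
      vertex 11.0 11.0 11.0
    endloop
  endfacet
  facet normal 0.4256 0.5852 0.6902
    outer loop
      vertex 19.9 17.5 0.0
      vertex 14.4 21.5 0.0
      vertex 11.0 11.0 11.0
    endloop
  endfacet
  facet normal 0.0000 0.7234 0.6905
    outer loop
      vertex 14.4 21.5 0.0
      vertex 7.6 21.5 0.0
      vertex 11.0 11.0 11.0
    endloop
  endfacet
  facet normal -0.4256 0.5852 0.6902
    outer loop
      vertex 7.6 21.5 0.0
      vertex 2.1 17.5 0.0
      vertex 11.0 11.0 11.0
    endloop
  endfacet
  facet normal -0.6893 0.2227 0.6893
    outer loop
      vertex 2.1 17.5 0.0
      vertex 0.0 11.0 0.0
      vertex 11.0 11.0 11.0
    endloop
  endfacet
  facet normal -0.6893 -0.2227 0.6893
    outer loop
      vertex 0.0 11.0 0.0
      vertex 2.1 4.5 0.0
      vertex 11.0 11.0 11.0
    endloop
  endfacet
  facet normal -0.4256 -0.5852 0.6902
    outer loop
      vertex 2.1 4.5 0.0
      vertex 7.6 0.5 0.0
      vertex 11.0 11.0 11.0
    endloop
  endfacet
  facet normal 0.0000 -0.7234 0.6905
    outer loop
      vertex 7.6 0.5 0.0
      vertex 14.4 0.5 0.0
      vertex 11.0 11.0 11.0
    endloop
  endfacet
  facet normal 0.4256 -0.5852 0.6902
    outer loop
      vertex 14.4 0.5 0.0
      vertex 19.9 4.5 0.0
      vertex 11.0 11.0 11.0
    endloop
  endfacet
  facet normal 0.6893 -0.2227 0.6893
    outer loop
      vertex 19.9 4.5 0.0
      vertex 22.0 11.0 0.0
      vertex 11.0 11.0 11.0
    endloop
  endfacet
endsolid part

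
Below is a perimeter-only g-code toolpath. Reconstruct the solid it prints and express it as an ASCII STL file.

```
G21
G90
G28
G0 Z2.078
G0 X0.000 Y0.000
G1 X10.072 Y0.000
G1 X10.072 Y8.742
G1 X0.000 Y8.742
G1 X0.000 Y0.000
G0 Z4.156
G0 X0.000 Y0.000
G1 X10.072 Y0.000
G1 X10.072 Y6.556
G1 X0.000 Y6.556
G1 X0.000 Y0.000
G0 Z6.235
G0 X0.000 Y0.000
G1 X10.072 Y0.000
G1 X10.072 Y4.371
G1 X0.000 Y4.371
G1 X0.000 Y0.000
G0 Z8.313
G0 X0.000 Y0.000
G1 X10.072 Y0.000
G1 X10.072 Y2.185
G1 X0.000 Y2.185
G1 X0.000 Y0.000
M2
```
solid part
  facet normal 0.0000 0.0000 -1.0000
    outer loop
      vertex 10.072 10.927 0.000
      vertex 10.072 0.000 0.000
      vertex 0.000 0.000 0.000
    endloop
  endfacet
  facet normal 0.0000 0.0000 -1.0000
    outer loop
      vertex 0.000 10.927 0.000
      vertex 10.072 10.927 0.000
      vertex 0.000 0.000 0.000
    endloop
  endfacet
  facet normal 0.0000 -1.0000 0.0000
    outer loop
      vertex 0.000 0.000 0.000
      vertex 10.072 0.000 0.000
      vertex 10.072 0.000 10.391
    endloop
  endfacet
  facet normal 0.0000 -1.0000 0.0000
    outer loop
      vertex 0.000 0.000 0.000
      vertex 10.072 0.000 10.391
      vertex 0.000 0.000 10.391
    endloop
  endfacet
  facet normal 0.0000 0.6891 0.7247
    outer loop
      vertex 0.000 0.000 10.391
      vertex 10.072 0.000 10.391
      vertex 10.072 10.927 0.000
    endloop
  endfacet
  facet normal 0.0000 0.6891 0.7247
    outer loop
      vertex 0.000 0.000 10.391
      vertex 10.072 10.927 0.000
      vertex 0.000 10.927 0.000
    endloop
  endfacet
  facet normal -1.0000 0.0000 0.0000
    outer loop
      vertex 0.000 0.000 10.391
      vertex 0.000 10.927 0.000
      vertex 0.000 0.000 0.000
    endloop
  endfacet
  facet normal 1.0000 0.0000 0.0000
    outer loop
      vertex 10.072 0.000 0.000
      vertex 10.072 10.927 0.000
      vertex 10.072 0.000 10.391
    endloop
  endfacet
endsolid part

The G0 Z moves step by Δz≈2.078 mm. The G1 loops shrink linearly with z, so the solid tapers from its base footprint up to z≈10.4. Closing with a flat bottom cap and the tapered top and triangulating gives 8 facets — a wedge (ramp): 10.1 × 10.9 mm base, rising to 10.4 mm along the y=0 edge and sloping linearly to z=0 at y=10.9.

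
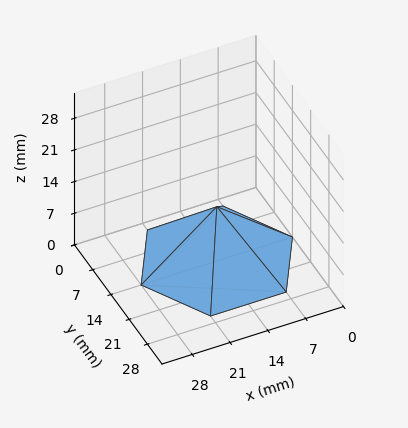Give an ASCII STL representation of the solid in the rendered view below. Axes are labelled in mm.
Reading the render: the shape is a regular 6-sided pyramid, base circumscribed radius ≈ 14 mm, apex at z ≈ 12 mm (dimensions read to the nearest mm from the axis ticks). For the STL, each face is triangulated and given an outward normal.

solid part
  facet normal 0.0000 0.0000 -1.0000
    outer loop
      vertex 7.00 26.12 0.00
      vertex 21.00 26.12 0.00
      vertex 28.00 14.00 0.00
    endloop
  endfacet
  facet normal 0.0000 0.0000 -1.0000
    outer loop
      vertex 0.00 14.00 0.00
      vertex 7.00 26.12 0.00
      vertex 28.00 14.00 0.00
    endloop
  endfacet
  facet normal 0.0000 0.0000 -1.0000
    outer loop
      vertex 7.00 1.88 0.00
      vertex 0.00 14.00 0.00
      vertex 28.00 14.00 0.00
    endloop
  endfacet
  facet normal 0.0000 0.0000 -1.0000
    outer loop
      vertex 21.00 1.88 0.00
      vertex 7.00 1.88 0.00
      vertex 28.00 14.00 0.00
    endloop
  endfacet
  facet normal 0.6092 0.3518 0.7107
    outer loop
      vertex 28.00 14.00 0.00
      vertex 21.00 26.12 0.00
      vertex 14.00 14.00 12.00
    endloop
  endfacet
  facet normal 0.0000 0.7036 0.7106
    outer loop
      vertex 21.00 26.12 0.00
      vertex 7.00 26.12 0.00
      vertex 14.00 14.00 12.00
    endloop
  endfacet
  facet normal -0.6092 0.3518 0.7107
    outer loop
      vertex 7.00 26.12 0.00
      vertex 0.00 14.00 0.00
      vertex 14.00 14.00 12.00
    endloop
  endfacet
  facet normal -0.6092 -0.3518 0.7107
    outer loop
      vertex 0.00 14.00 0.00
      vertex 7.00 1.88 0.00
      vertex 14.00 14.00 12.00
    endloop
  endfacet
  facet normal 0.0000 -0.7036 0.7106
    outer loop
      vertex 7.00 1.88 0.00
      vertex 21.00 1.88 0.00
      vertex 14.00 14.00 12.00
    endloop
  endfacet
  facet normal 0.6092 -0.3518 0.7107
    outer loop
      vertex 21.00 1.88 0.00
      vertex 28.00 14.00 0.00
      vertex 14.00 14.00 12.00
    endloop
  endfacet
endsolid part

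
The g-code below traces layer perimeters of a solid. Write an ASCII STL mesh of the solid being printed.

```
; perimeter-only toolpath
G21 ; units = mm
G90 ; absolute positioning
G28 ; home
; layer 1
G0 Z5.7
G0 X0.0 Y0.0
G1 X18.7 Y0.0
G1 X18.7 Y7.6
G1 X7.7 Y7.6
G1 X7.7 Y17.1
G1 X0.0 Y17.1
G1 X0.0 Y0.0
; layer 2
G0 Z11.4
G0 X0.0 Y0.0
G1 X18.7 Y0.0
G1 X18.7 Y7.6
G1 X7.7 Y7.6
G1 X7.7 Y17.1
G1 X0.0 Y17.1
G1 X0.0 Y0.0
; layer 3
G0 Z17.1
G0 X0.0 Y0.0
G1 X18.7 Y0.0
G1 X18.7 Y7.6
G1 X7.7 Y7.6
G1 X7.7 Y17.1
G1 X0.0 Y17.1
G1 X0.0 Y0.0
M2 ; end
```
solid part
  facet normal 0.0000 0.0000 -1.0000
    outer loop
      vertex 18.7 7.6 0.0
      vertex 18.7 0.0 0.0
      vertex 0.0 0.0 0.0
    endloop
  endfacet
  facet normal 0.0000 0.0000 -1.0000
    outer loop
      vertex 7.7 7.6 0.0
      vertex 18.7 7.6 0.0
      vertex 0.0 0.0 0.0
    endloop
  endfacet
  facet normal 0.0000 0.0000 -1.0000
    outer loop
      vertex 7.7 17.1 0.0
      vertex 7.7 7.6 0.0
      vertex 0.0 0.0 0.0
    endloop
  endfacet
  facet normal 0.0000 0.0000 -1.0000
    outer loop
      vertex 0.0 17.1 0.0
      vertex 7.7 17.1 0.0
      vertex 0.0 0.0 0.0
    endloop
  endfacet
  facet normal 0.0000 0.0000 1.0000
    outer loop
      vertex 0.0 0.0 17.1
      vertex 18.7 0.0 17.1
      vertex 18.7 7.6 17.1
    endloop
  endfacet
  facet normal 0.0000 0.0000 1.0000
    outer loop
      vertex 0.0 0.0 17.1
      vertex 18.7 7.6 17.1
      vertex 7.7 7.6 17.1
    endloop
  endfacet
  facet normal 0.0000 0.0000 1.0000
    outer loop
      vertex 0.0 0.0 17.1
      vertex 7.7 7.6 17.1
      vertex 7.7 17.1 17.1
    endloop
  endfacet
  facet normal 0.0000 0.0000 1.0000
    outer loop
      vertex 0.0 0.0 17.1
      vertex 7.7 17.1 17.1
      vertex 0.0 17.1 17.1
    endloop
  endfacet
  facet normal 0.0000 -1.0000 0.0000
    outer loop
      vertex 0.0 0.0 0.0
      vertex 18.7 0.0 0.0
      vertex 18.7 0.0 17.1
    endloop
  endfacet
  facet normal 0.0000 -1.0000 0.0000
    outer loop
      vertex 0.0 0.0 0.0
      vertex 18.7 0.0 17.1
      vertex 0.0 0.0 17.1
    endloop
  endfacet
  facet normal 1.0000 0.0000 0.0000
    outer loop
      vertex 18.7 0.0 0.0
      vertex 18.7 7.6 0.0
      vertex 18.7 7.6 17.1
    endloop
  endfacet
  facet normal 1.0000 0.0000 0.0000
    outer loop
      vertex 18.7 0.0 0.0
      vertex 18.7 7.6 17.1
      vertex 18.7 0.0 17.1
    endloop
  endfacet
  facet normal 0.0000 1.0000 0.0000
    outer loop
      vertex 18.7 7.6 0.0
      vertex 7.7 7.6 0.0
      vertex 7.7 7.6 17.1
    endloop
  endfacet
  facet normal 0.0000 1.0000 0.0000
    outer loop
      vertex 18.7 7.6 0.0
      vertex 7.7 7.6 17.1
      vertex 18.7 7.6 17.1
    endloop
  endfacet
  facet normal 1.0000 0.0000 0.0000
    outer loop
      vertex 7.7 7.6 0.0
      vertex 7.7 17.1 0.0
      vertex 7.7 17.1 17.1
    endloop
  endfacet
  facet normal 1.0000 0.0000 0.0000
    outer loop
      vertex 7.7 7.6 0.0
      vertex 7.7 17.1 17.1
      vertex 7.7 7.6 17.1
    endloop
  endfacet
  facet normal 0.0000 1.0000 0.0000
    outer loop
      vertex 7.7 17.1 0.0
      vertex 0.0 17.1 0.0
      vertex 0.0 17.1 17.1
    endloop
  endfacet
  facet normal 0.0000 1.0000 0.0000
    outer loop
      vertex 7.7 17.1 0.0
      vertex 0.0 17.1 17.1
      vertex 7.7 17.1 17.1
    endloop
  endfacet
  facet normal -1.0000 0.0000 0.0000
    outer loop
      vertex 0.0 17.1 0.0
      vertex 0.0 0.0 0.0
      vertex 0.0 0.0 17.1
    endloop
  endfacet
  facet normal -1.0000 0.0000 0.0000
    outer loop
      vertex 0.0 17.1 0.0
      vertex 0.0 0.0 17.1
      vertex 0.0 17.1 17.1
    endloop
  endfacet
endsolid part

The G0 Z moves step by Δz≈5.7 mm. Every layer's G1 loop is the same polygon, so the solid is a straight extrusion of it from z=0 to z≈17.1. Closing with flat bottom and top caps and triangulating gives 20 facets — an L-shaped prism: outer 18.7 × 17.1 mm, arm thicknesses ≈ 7.6 mm (horizontal) and 7.7 mm (vertical), extruded 17.1 mm in z.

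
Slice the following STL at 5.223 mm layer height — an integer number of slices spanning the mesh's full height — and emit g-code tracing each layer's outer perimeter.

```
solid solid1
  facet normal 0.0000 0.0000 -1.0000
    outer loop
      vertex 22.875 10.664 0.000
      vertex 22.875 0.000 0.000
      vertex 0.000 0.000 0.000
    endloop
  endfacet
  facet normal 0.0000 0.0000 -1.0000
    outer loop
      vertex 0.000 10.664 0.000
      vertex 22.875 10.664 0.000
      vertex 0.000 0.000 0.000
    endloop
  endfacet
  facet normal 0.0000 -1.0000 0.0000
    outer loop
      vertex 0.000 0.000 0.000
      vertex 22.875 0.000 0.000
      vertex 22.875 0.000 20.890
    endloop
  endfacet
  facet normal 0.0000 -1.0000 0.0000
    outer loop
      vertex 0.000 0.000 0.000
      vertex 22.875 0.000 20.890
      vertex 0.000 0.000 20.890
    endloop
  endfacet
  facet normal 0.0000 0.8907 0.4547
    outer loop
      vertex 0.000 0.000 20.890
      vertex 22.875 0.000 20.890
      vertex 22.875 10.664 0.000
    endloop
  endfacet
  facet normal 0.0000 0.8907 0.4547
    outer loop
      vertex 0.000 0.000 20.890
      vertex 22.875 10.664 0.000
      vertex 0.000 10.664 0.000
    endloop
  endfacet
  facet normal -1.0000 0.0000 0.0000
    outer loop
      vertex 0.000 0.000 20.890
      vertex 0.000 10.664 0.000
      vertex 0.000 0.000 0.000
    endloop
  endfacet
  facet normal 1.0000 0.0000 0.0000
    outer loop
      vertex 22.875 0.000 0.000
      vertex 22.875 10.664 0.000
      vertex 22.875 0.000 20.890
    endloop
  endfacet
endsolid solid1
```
; perimeter-only toolpath
G21 ; units = mm
G90 ; absolute positioning
G28 ; home
; layer 1
G0 Z5.223
G0 X0.000 Y0.000
G1 X22.875 Y0.000
G1 X22.875 Y7.998
G1 X0.000 Y7.998
G1 X0.000 Y0.000
; layer 2
G0 Z10.445
G0 X0.000 Y0.000
G1 X22.875 Y0.000
G1 X22.875 Y5.332
G1 X0.000 Y5.332
G1 X0.000 Y0.000
; layer 3
G0 Z15.668
G0 X0.000 Y0.000
G1 X22.875 Y0.000
G1 X22.875 Y2.666
G1 X0.000 Y2.666
G1 X0.000 Y0.000
M2 ; end

The solid is a wedge (ramp): 22.9 × 10.7 mm base, rising to 20.9 mm along the y=0 edge and sloping linearly to z=0 at y=10.7. Slicing at Δz = 5.223 mm — 4 equal slices spanning the solid's height, so layer i sits at z = i·h/4 — gives 3 non-empty perimeters. Each is a 4-segment closed polygon; G0 lifts to the layer z and rapids to the start vertex, then G1 traces the edges. The cross-section shrinks linearly with z (the slice at the apex is degenerate and omitted).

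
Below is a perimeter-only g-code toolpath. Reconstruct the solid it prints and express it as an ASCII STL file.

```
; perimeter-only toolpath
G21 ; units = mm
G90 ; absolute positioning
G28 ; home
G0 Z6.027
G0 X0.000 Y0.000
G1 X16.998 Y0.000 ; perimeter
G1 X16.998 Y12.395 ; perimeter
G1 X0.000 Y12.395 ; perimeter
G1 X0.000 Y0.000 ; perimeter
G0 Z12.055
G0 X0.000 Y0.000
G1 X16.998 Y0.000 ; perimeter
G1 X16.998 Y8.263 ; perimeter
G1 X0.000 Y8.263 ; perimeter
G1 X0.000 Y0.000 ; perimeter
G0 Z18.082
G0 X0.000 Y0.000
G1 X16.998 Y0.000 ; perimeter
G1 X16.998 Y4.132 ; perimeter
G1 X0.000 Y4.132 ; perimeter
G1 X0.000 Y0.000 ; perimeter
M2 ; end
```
solid part
  facet normal 0.0000 0.0000 -1.0000
    outer loop
      vertex 16.998 16.526 0.000
      vertex 16.998 0.000 0.000
      vertex 0.000 0.000 0.000
    endloop
  endfacet
  facet normal 0.0000 0.0000 -1.0000
    outer loop
      vertex 0.000 16.526 0.000
      vertex 16.998 16.526 0.000
      vertex 0.000 0.000 0.000
    endloop
  endfacet
  facet normal 0.0000 -1.0000 0.0000
    outer loop
      vertex 0.000 0.000 0.000
      vertex 16.998 0.000 0.000
      vertex 16.998 0.000 24.109
    endloop
  endfacet
  facet normal 0.0000 -1.0000 0.0000
    outer loop
      vertex 0.000 0.000 0.000
      vertex 16.998 0.000 24.109
      vertex 0.000 0.000 24.109
    endloop
  endfacet
  facet normal 0.0000 0.8248 0.5654
    outer loop
      vertex 0.000 0.000 24.109
      vertex 16.998 0.000 24.109
      vertex 16.998 16.526 0.000
    endloop
  endfacet
  facet normal 0.0000 0.8248 0.5654
    outer loop
      vertex 0.000 0.000 24.109
      vertex 16.998 16.526 0.000
      vertex 0.000 16.526 0.000
    endloop
  endfacet
  facet normal -1.0000 0.0000 0.0000
    outer loop
      vertex 0.000 0.000 24.109
      vertex 0.000 16.526 0.000
      vertex 0.000 0.000 0.000
    endloop
  endfacet
  facet normal 1.0000 0.0000 0.0000
    outer loop
      vertex 16.998 0.000 0.000
      vertex 16.998 16.526 0.000
      vertex 16.998 0.000 24.109
    endloop
  endfacet
endsolid part

The G0 Z moves step by Δz≈6.027 mm. The G1 loops shrink linearly with z, so the solid tapers from its base footprint up to z≈24.1. Closing with a flat bottom cap and the tapered top and triangulating gives 8 facets — a wedge (ramp): 17 × 16.5 mm base, rising to 24.1 mm along the y=0 edge and sloping linearly to z=0 at y=16.5.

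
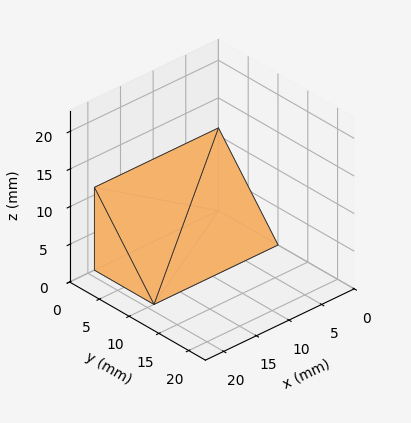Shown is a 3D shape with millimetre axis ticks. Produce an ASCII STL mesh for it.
Reading the render: the shape is a wedge (ramp): 19 × 10 mm base, rising to 11 mm along the y=0 edge and sloping linearly to z=0 at y=10 (dimensions read to the nearest mm from the axis ticks). For the STL, each face is triangulated and given an outward normal.

solid part
  facet normal 0.0000 0.0000 -1.0000
    outer loop
      vertex 19.000 10.000 0.000
      vertex 19.000 0.000 0.000
      vertex 0.000 0.000 0.000
    endloop
  endfacet
  facet normal 0.0000 0.0000 -1.0000
    outer loop
      vertex 0.000 10.000 0.000
      vertex 19.000 10.000 0.000
      vertex 0.000 0.000 0.000
    endloop
  endfacet
  facet normal 0.0000 -1.0000 0.0000
    outer loop
      vertex 0.000 0.000 0.000
      vertex 19.000 0.000 0.000
      vertex 19.000 0.000 11.000
    endloop
  endfacet
  facet normal 0.0000 -1.0000 0.0000
    outer loop
      vertex 0.000 0.000 0.000
      vertex 19.000 0.000 11.000
      vertex 0.000 0.000 11.000
    endloop
  endfacet
  facet normal 0.0000 0.7399 0.6727
    outer loop
      vertex 0.000 0.000 11.000
      vertex 19.000 0.000 11.000
      vertex 19.000 10.000 0.000
    endloop
  endfacet
  facet normal 0.0000 0.7399 0.6727
    outer loop
      vertex 0.000 0.000 11.000
      vertex 19.000 10.000 0.000
      vertex 0.000 10.000 0.000
    endloop
  endfacet
  facet normal -1.0000 0.0000 0.0000
    outer loop
      vertex 0.000 0.000 11.000
      vertex 0.000 10.000 0.000
      vertex 0.000 0.000 0.000
    endloop
  endfacet
  facet normal 1.0000 0.0000 0.0000
    outer loop
      vertex 19.000 0.000 0.000
      vertex 19.000 10.000 0.000
      vertex 19.000 0.000 11.000
    endloop
  endfacet
endsolid part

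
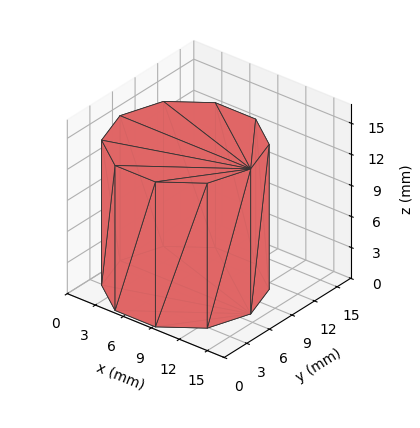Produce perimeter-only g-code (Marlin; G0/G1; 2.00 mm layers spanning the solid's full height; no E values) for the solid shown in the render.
Reading the render: the shape is a regular 10-sided prism (a cylinder approximated with 10 flat sides), circumscribed radius ≈ 7 mm, height ≈ 14 mm (dimensions read to the nearest mm from the axis ticks). For the g-code, the solid's height is divided into equal slices at the stated Δz and each level perimeter traced with G1 moves after a G0 lift.

; perimeter-only toolpath
G21 ; units = mm
G90 ; absolute positioning
G28 ; home
; layer 1
G0 Z2.00
G0 X14.00 Y7.00
G1 X12.66 Y11.11
G1 X9.16 Y13.66
G1 X4.84 Y13.66
G1 X1.34 Y11.11
G1 X0.00 Y7.00
G1 X1.34 Y2.89
G1 X4.84 Y0.34
G1 X9.16 Y0.34
G1 X12.66 Y2.89
G1 X14.00 Y7.00
; layer 2
G0 Z4.00
G0 X14.00 Y7.00
G1 X12.66 Y11.11
G1 X9.16 Y13.66
G1 X4.84 Y13.66
G1 X1.34 Y11.11
G1 X0.00 Y7.00
G1 X1.34 Y2.89
G1 X4.84 Y0.34
G1 X9.16 Y0.34
G1 X12.66 Y2.89
G1 X14.00 Y7.00
; layer 3
G0 Z6.00
G0 X14.00 Y7.00
G1 X12.66 Y11.11
G1 X9.16 Y13.66
G1 X4.84 Y13.66
G1 X1.34 Y11.11
G1 X0.00 Y7.00
G1 X1.34 Y2.89
G1 X4.84 Y0.34
G1 X9.16 Y0.34
G1 X12.66 Y2.89
G1 X14.00 Y7.00
; layer 4
G0 Z8.00
G0 X14.00 Y7.00
G1 X12.66 Y11.11
G1 X9.16 Y13.66
G1 X4.84 Y13.66
G1 X1.34 Y11.11
G1 X0.00 Y7.00
G1 X1.34 Y2.89
G1 X4.84 Y0.34
G1 X9.16 Y0.34
G1 X12.66 Y2.89
G1 X14.00 Y7.00
; layer 5
G0 Z10.00
G0 X14.00 Y7.00
G1 X12.66 Y11.11
G1 X9.16 Y13.66
G1 X4.84 Y13.66
G1 X1.34 Y11.11
G1 X0.00 Y7.00
G1 X1.34 Y2.89
G1 X4.84 Y0.34
G1 X9.16 Y0.34
G1 X12.66 Y2.89
G1 X14.00 Y7.00
; layer 6
G0 Z12.00
G0 X14.00 Y7.00
G1 X12.66 Y11.11
G1 X9.16 Y13.66
G1 X4.84 Y13.66
G1 X1.34 Y11.11
G1 X0.00 Y7.00
G1 X1.34 Y2.89
G1 X4.84 Y0.34
G1 X9.16 Y0.34
G1 X12.66 Y2.89
G1 X14.00 Y7.00
; layer 7
G0 Z14.00
G0 X14.00 Y7.00
G1 X12.66 Y11.11
G1 X9.16 Y13.66
G1 X4.84 Y13.66
G1 X1.34 Y11.11
G1 X0.00 Y7.00
G1 X1.34 Y2.89
G1 X4.84 Y0.34
G1 X9.16 Y0.34
G1 X12.66 Y2.89
G1 X14.00 Y7.00
M2 ; end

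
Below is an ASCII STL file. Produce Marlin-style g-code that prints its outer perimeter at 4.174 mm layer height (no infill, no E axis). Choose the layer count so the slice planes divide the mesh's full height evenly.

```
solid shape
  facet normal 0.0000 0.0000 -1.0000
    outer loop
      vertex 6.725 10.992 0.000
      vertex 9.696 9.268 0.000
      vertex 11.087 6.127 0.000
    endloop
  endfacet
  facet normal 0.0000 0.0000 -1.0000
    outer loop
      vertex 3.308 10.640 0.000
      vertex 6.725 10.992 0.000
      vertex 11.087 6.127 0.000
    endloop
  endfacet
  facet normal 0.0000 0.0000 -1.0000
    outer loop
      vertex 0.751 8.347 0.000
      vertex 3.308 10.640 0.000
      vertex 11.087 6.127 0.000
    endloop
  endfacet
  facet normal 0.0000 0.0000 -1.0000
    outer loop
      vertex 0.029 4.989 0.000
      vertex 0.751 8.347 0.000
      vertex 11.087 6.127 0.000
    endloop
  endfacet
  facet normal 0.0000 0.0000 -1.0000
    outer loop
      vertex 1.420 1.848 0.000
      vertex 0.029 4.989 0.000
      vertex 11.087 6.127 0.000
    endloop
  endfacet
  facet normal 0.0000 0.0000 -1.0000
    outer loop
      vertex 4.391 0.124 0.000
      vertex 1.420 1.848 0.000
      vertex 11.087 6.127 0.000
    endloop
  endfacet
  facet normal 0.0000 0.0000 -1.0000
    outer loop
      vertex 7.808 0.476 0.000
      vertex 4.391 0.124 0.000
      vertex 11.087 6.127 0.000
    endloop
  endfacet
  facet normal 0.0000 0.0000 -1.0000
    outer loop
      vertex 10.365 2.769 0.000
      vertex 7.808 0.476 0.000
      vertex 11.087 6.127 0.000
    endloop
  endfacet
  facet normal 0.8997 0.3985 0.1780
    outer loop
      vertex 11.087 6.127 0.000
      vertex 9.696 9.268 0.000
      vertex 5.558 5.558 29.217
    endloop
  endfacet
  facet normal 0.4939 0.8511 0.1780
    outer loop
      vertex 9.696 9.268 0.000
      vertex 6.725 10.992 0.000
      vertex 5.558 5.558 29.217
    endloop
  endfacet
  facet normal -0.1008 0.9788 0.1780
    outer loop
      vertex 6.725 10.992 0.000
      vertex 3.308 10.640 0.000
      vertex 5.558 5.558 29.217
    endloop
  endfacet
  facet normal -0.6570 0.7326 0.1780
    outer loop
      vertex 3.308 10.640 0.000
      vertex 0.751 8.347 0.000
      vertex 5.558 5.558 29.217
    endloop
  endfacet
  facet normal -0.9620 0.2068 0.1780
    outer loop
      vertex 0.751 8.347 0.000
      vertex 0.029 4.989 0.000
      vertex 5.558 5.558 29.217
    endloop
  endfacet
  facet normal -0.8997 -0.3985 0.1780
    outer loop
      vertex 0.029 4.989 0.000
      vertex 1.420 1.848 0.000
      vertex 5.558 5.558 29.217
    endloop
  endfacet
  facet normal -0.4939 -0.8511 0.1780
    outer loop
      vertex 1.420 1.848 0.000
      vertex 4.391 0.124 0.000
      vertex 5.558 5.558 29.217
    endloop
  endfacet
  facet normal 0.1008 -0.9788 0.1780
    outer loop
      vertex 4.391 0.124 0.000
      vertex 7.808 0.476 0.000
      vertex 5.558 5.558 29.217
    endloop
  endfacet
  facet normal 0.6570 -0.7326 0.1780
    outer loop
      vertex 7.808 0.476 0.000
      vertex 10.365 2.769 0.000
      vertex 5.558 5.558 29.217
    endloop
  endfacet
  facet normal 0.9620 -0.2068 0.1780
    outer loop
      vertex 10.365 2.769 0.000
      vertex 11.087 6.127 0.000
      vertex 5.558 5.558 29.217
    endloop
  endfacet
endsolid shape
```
; perimeter-only toolpath
G21 ; units = mm
G90 ; absolute positioning
G28 ; home
; layer 1
G0 Z4.174
G0 X10.297 Y6.046
G1 X9.105 Y8.738
G1 X6.558 Y10.216
G1 X3.629 Y9.914
G1 X1.438 Y7.949
G1 X0.819 Y5.070
G1 X2.011 Y2.378
G1 X4.558 Y0.900
G1 X7.487 Y1.202
G1 X9.678 Y3.167
G1 X10.297 Y6.046
; layer 2
G0 Z8.348
G0 X9.507 Y5.964
G1 X8.514 Y8.208
G1 X6.392 Y9.439
G1 X3.951 Y9.188
G1 X2.124 Y7.550
G1 X1.609 Y5.152
G1 X2.602 Y2.908
G1 X4.724 Y1.677
G1 X7.165 Y1.928
G1 X8.992 Y3.566
G1 X9.507 Y5.964
; layer 3
G0 Z12.522
G0 X8.717 Y5.883
G1 X7.923 Y7.678
G1 X6.225 Y8.663
G1 X4.272 Y8.462
G1 X2.811 Y7.152
G1 X2.399 Y5.233
G1 X3.193 Y3.438
G1 X4.891 Y2.453
G1 X6.844 Y2.654
G1 X8.305 Y3.964
G1 X8.717 Y5.883
; layer 4
G0 Z16.695
G0 X7.928 Y5.802
G1 X7.331 Y7.148
G1 X6.058 Y7.887
G1 X4.594 Y7.736
G1 X3.498 Y6.753
G1 X3.188 Y5.314
G1 X3.785 Y3.968
G1 X5.058 Y3.229
G1 X6.522 Y3.380
G1 X7.618 Y4.363
G1 X7.928 Y5.802
; layer 5
G0 Z20.869
G0 X7.138 Y5.721
G1 X6.740 Y6.618
G1 X5.891 Y7.111
G1 X4.915 Y7.010
G1 X4.185 Y6.355
G1 X3.978 Y5.395
G1 X4.376 Y4.498
G1 X5.225 Y4.005
G1 X6.201 Y4.106
G1 X6.931 Y4.761
G1 X7.138 Y5.721
; layer 6
G0 Z25.043
G0 X6.348 Y5.639
G1 X6.149 Y6.088
G1 X5.725 Y6.334
G1 X5.237 Y6.284
G1 X4.871 Y5.956
G1 X4.768 Y5.477
G1 X4.967 Y5.028
G1 X5.391 Y4.782
G1 X5.879 Y4.832
G1 X6.245 Y5.160
G1 X6.348 Y5.639
M2 ; end

The solid is a regular 10-sided pyramid, base circumscribed radius ≈ 5.56 mm, apex at z ≈ 29.2 mm. Slicing at Δz = 4.174 mm — 7 equal slices spanning the solid's height, so layer i sits at z = i·h/7 — gives 6 non-empty perimeters. Each is a 10-segment closed polygon; G0 lifts to the layer z and rapids to the start vertex, then G1 traces the edges. The cross-section shrinks linearly with z (the slice at the apex is degenerate and omitted).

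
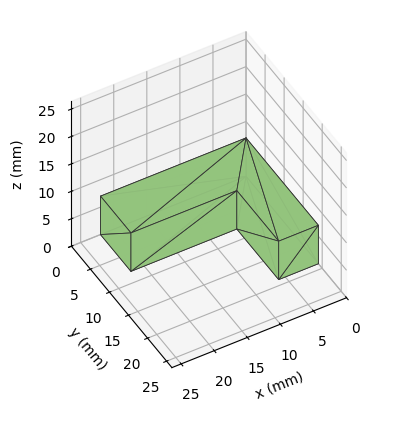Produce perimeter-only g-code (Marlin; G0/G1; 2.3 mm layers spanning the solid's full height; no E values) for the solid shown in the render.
Reading the render: the shape is an L-shaped prism: outer 22 × 19 mm, arm thicknesses ≈ 8 mm (horizontal) and 6 mm (vertical), extruded 7 mm in z (dimensions read to the nearest mm from the axis ticks). For the g-code, the solid's height is divided into equal slices at the stated Δz and each level perimeter traced with G1 moves after a G0 lift.

; perimeter-only toolpath
G21 ; units = mm
G90 ; absolute positioning
G28 ; home
; layer 1
G0 Z2.3
G0 X0.0 Y0.0
G1 X22.0 Y0.0
G1 X22.0 Y8.0
G1 X6.0 Y8.0
G1 X6.0 Y19.0
G1 X0.0 Y19.0
G1 X0.0 Y0.0
; layer 2
G0 Z4.7
G0 X0.0 Y0.0
G1 X22.0 Y0.0
G1 X22.0 Y8.0
G1 X6.0 Y8.0
G1 X6.0 Y19.0
G1 X0.0 Y19.0
G1 X0.0 Y0.0
; layer 3
G0 Z7.0
G0 X0.0 Y0.0
G1 X22.0 Y0.0
G1 X22.0 Y8.0
G1 X6.0 Y8.0
G1 X6.0 Y19.0
G1 X0.0 Y19.0
G1 X0.0 Y0.0
M2 ; end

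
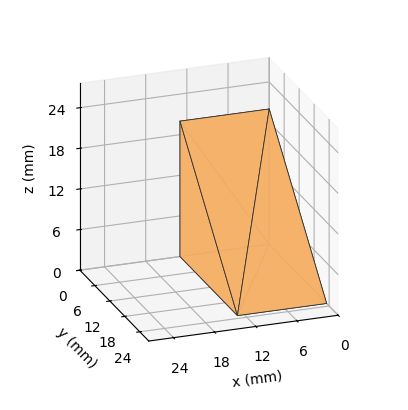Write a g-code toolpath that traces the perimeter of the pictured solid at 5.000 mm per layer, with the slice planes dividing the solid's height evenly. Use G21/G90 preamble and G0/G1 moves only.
Reading the render: the shape is a wedge (ramp): 13 × 23 mm base, rising to 20 mm along the y=0 edge and sloping linearly to z=0 at y=23 (dimensions read to the nearest mm from the axis ticks). For the g-code, the solid's height is divided into equal slices at the stated Δz and each level perimeter traced with G1 moves after a G0 lift.

; perimeter-only toolpath
G21 ; units = mm
G90 ; absolute positioning
G28 ; home
; layer 1
G0 Z5.000
G0 X0.000 Y0.000
G1 X13.000 Y0.000
G1 X13.000 Y17.250
G1 X0.000 Y17.250
G1 X0.000 Y0.000
; layer 2
G0 Z10.000
G0 X0.000 Y0.000
G1 X13.000 Y0.000
G1 X13.000 Y11.500
G1 X0.000 Y11.500
G1 X0.000 Y0.000
; layer 3
G0 Z15.000
G0 X0.000 Y0.000
G1 X13.000 Y0.000
G1 X13.000 Y5.750
G1 X0.000 Y5.750
G1 X0.000 Y0.000
M2 ; end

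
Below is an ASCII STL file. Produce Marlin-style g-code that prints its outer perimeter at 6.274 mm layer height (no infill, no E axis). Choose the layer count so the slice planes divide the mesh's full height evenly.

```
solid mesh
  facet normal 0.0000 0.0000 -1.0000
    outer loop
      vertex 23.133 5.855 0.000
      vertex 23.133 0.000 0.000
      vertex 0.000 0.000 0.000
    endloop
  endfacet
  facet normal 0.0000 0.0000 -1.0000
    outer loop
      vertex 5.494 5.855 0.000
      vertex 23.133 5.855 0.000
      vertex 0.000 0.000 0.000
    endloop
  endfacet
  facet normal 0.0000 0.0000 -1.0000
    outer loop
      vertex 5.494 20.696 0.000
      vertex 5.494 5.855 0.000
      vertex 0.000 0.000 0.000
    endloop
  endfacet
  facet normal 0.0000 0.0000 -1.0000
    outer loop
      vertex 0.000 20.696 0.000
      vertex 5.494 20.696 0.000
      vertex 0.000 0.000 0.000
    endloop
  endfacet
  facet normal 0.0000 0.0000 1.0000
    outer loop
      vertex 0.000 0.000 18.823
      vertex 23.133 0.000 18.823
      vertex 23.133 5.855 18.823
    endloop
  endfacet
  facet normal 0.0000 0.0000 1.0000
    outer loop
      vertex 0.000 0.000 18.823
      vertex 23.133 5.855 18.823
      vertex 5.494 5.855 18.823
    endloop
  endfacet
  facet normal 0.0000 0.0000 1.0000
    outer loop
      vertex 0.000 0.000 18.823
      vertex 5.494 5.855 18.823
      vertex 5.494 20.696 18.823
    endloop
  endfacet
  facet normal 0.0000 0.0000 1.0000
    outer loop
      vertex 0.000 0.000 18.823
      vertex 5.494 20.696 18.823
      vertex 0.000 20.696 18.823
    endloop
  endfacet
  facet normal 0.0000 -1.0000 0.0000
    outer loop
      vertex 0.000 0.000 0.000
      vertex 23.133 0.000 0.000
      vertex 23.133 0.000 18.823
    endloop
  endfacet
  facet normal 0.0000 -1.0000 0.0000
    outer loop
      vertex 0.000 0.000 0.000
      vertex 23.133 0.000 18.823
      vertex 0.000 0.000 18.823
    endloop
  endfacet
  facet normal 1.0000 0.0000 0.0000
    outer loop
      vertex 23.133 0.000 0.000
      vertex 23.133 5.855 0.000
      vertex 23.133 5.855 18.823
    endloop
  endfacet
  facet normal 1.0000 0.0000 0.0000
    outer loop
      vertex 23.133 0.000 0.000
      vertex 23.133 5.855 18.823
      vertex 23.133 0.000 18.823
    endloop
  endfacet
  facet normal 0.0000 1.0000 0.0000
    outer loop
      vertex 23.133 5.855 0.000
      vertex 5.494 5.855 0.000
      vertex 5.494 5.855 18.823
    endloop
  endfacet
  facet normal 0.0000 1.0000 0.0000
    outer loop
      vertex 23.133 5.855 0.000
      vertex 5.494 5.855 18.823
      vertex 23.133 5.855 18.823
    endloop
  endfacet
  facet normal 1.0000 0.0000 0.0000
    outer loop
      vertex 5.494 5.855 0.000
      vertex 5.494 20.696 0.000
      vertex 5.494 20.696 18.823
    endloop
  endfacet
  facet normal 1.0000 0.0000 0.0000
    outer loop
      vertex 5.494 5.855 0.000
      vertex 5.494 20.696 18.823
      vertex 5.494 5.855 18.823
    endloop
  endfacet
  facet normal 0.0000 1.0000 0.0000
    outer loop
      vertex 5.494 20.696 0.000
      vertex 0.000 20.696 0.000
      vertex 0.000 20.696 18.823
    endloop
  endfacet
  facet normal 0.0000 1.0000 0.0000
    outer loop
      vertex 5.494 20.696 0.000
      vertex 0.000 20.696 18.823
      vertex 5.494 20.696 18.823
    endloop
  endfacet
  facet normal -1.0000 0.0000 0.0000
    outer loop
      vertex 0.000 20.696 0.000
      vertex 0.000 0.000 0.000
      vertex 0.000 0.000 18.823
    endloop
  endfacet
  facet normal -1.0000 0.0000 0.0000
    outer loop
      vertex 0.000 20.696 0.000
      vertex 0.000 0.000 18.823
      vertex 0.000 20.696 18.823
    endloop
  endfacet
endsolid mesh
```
; perimeter-only toolpath
G21 ; units = mm
G90 ; absolute positioning
G28 ; home
; layer 1
G0 Z6.274
G0 X0.000 Y0.000
G1 X23.133 Y0.000
G1 X23.133 Y5.855
G1 X5.494 Y5.855
G1 X5.494 Y20.696
G1 X0.000 Y20.696
G1 X0.000 Y0.000
; layer 2
G0 Z12.549
G0 X0.000 Y0.000
G1 X23.133 Y0.000
G1 X23.133 Y5.855
G1 X5.494 Y5.855
G1 X5.494 Y20.696
G1 X0.000 Y20.696
G1 X0.000 Y0.000
; layer 3
G0 Z18.823
G0 X0.000 Y0.000
G1 X23.133 Y0.000
G1 X23.133 Y5.855
G1 X5.494 Y5.855
G1 X5.494 Y20.696
G1 X0.000 Y20.696
G1 X0.000 Y0.000
M2 ; end

The solid is an L-shaped prism: outer 23.1 × 20.7 mm, arm thicknesses ≈ 5.86 mm (horizontal) and 5.49 mm (vertical), extruded 18.8 mm in z. Slicing at Δz = 6.274 mm — 3 equal slices spanning the solid's height, so layer i sits at z = i·h/3 — gives 3 non-empty perimeters. Each is a 6-segment closed polygon; G0 lifts to the layer z and rapids to the start vertex, then G1 traces the edges.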